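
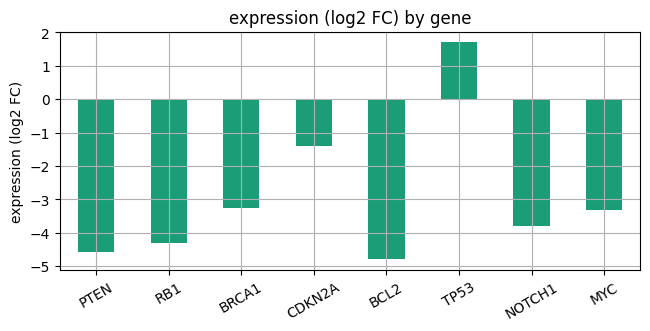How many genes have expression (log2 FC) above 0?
Above 0: TP53.

1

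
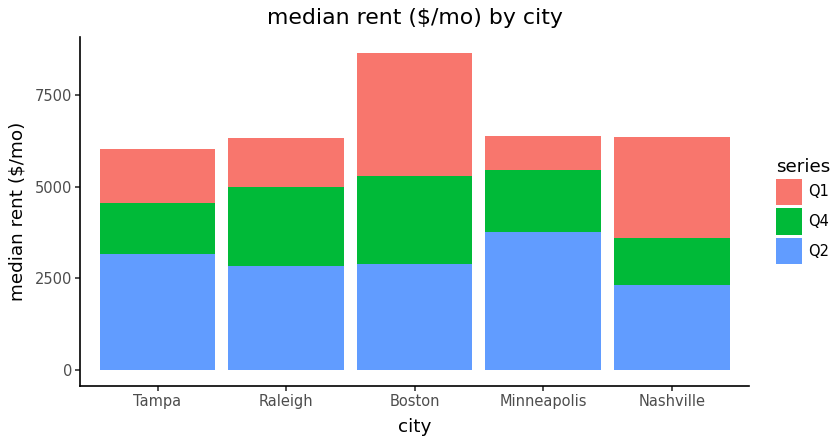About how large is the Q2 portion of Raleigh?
Q2 top ≈ 3000, bottom ≈ 0; segment ≈ 3000.

≈ 3000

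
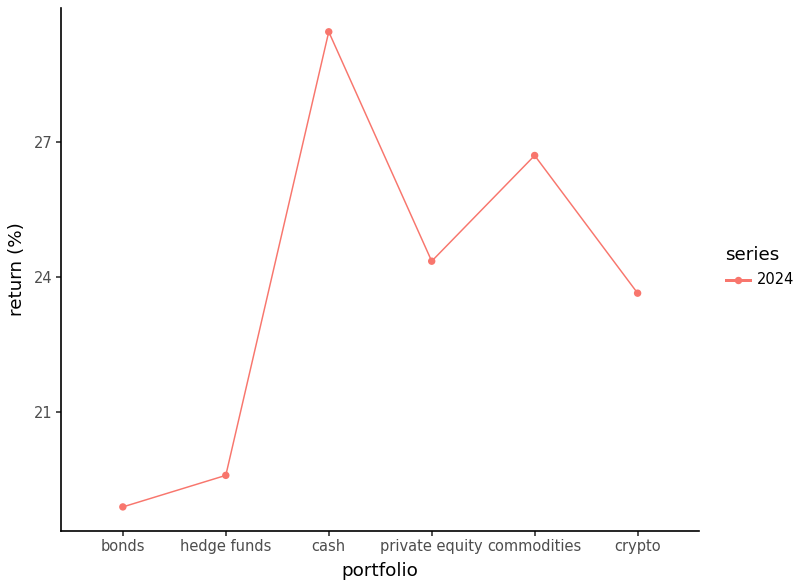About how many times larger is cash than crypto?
cash ≈ 29, crypto ≈ 24; 29/24 ≈ 1.21.

≈ 1.21×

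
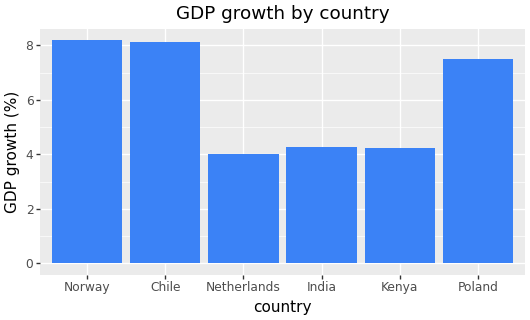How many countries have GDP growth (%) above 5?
Above 5: Norway, Chile, Poland.

3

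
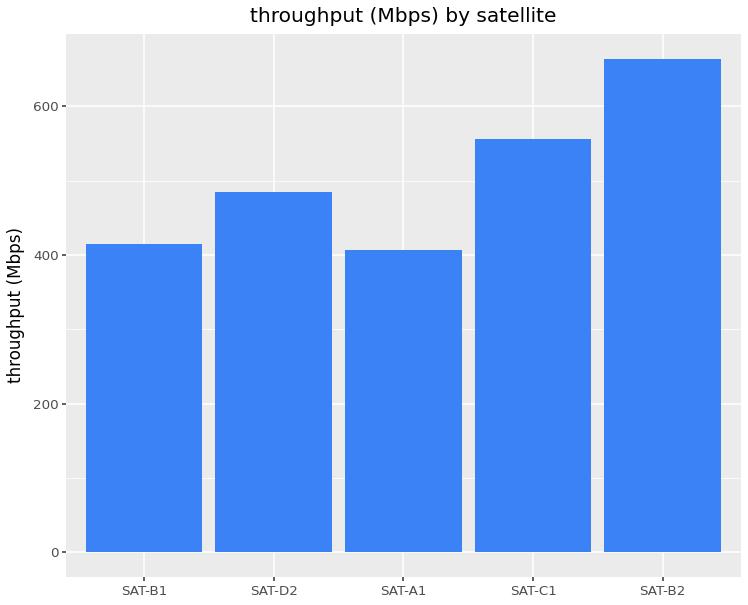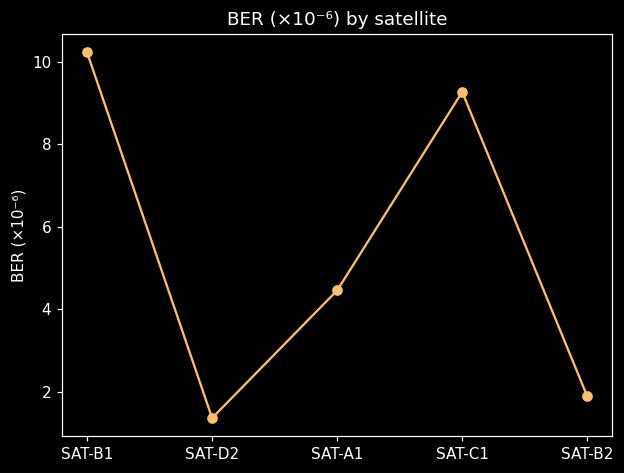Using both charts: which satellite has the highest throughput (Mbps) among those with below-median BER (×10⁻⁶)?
Chart 2 median BER (×10⁻⁶) ≈ 4; below-median satellites: SAT-D2, SAT-B2. Among those, SAT-B2 has the highest throughput (Mbps) (≈ 700).

SAT-B2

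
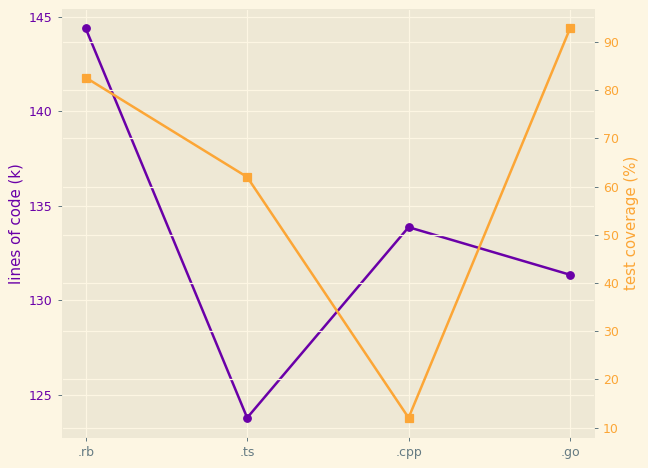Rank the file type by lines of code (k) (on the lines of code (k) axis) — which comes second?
Top 3 (on the lines of code (k) axis): .rb ≈ 144, .cpp ≈ 134, .go ≈ 132.

.cpp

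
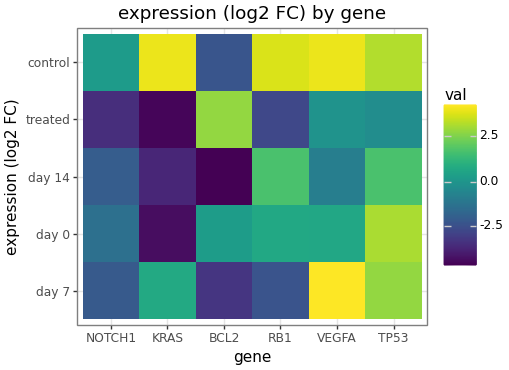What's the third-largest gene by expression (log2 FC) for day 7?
KRAS

Top 4 for day 7: VEGFA ≈ 4, TP53 ≈ 3, KRAS ≈ 1, NOTCH1 ≈ -2.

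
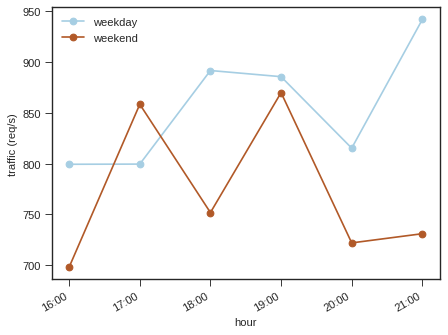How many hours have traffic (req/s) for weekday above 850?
Above 850: 18:00, 19:00, 21:00.

3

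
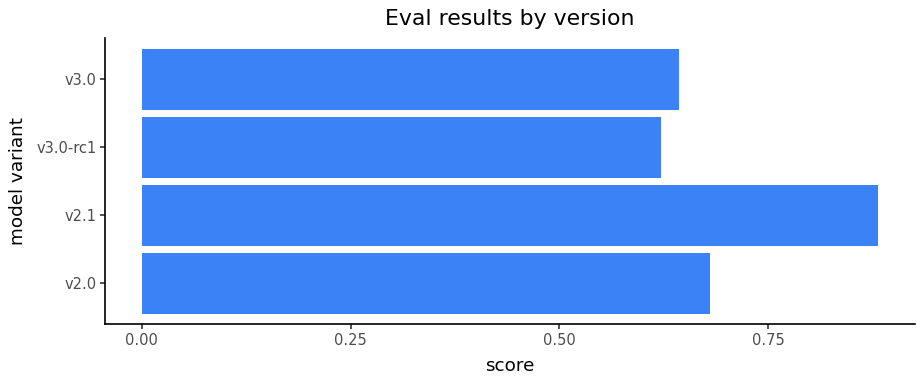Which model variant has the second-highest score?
v2.0

Top 3: v2.1 ≈ 0.9, v2.0 ≈ 0.7, v3.0 ≈ 0.6.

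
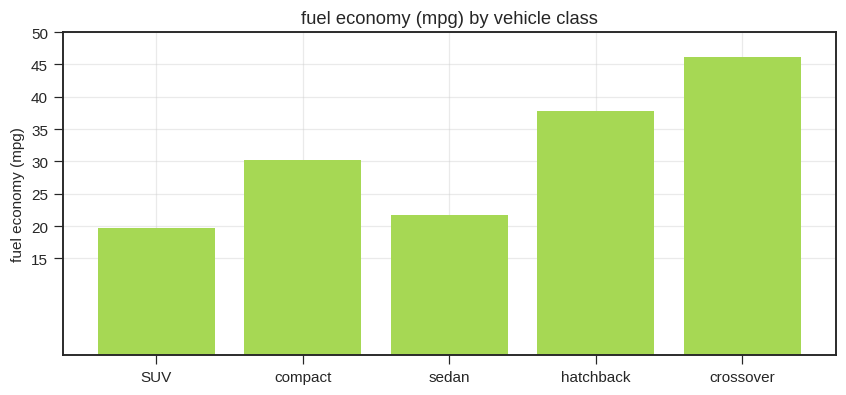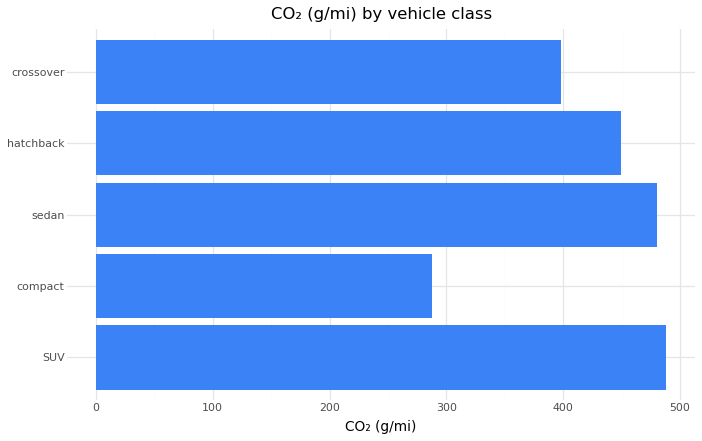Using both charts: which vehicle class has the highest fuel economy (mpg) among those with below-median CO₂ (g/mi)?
Chart 2 median CO₂ (g/mi) ≈ 450; below-median vehicle classes: compact, crossover. Among those, crossover has the highest fuel economy (mpg) (≈ 45).

crossover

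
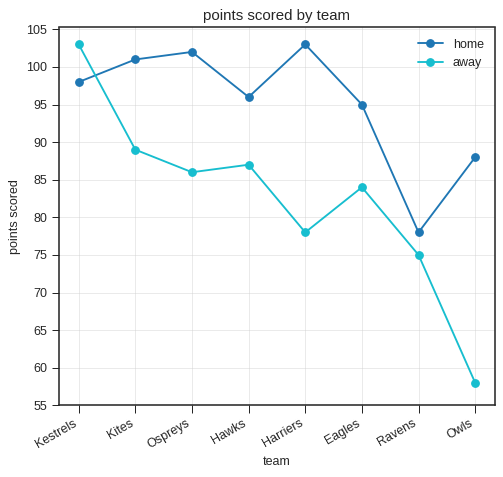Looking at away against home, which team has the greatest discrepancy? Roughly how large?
Owls, ≈ 30

Owls: away ≈ 60, home ≈ 90 → gap ≈ 30. Next-largest (Harriers) is only ≈ 25.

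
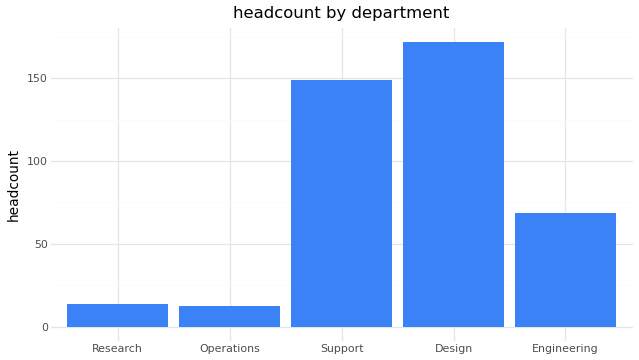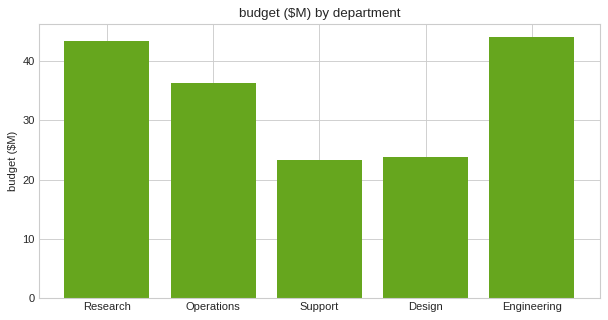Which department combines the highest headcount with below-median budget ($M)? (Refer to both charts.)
Chart 2 median budget ($M) ≈ 35; below-median departments: Support, Design. Among those, Design has the highest headcount (≈ 180).

Design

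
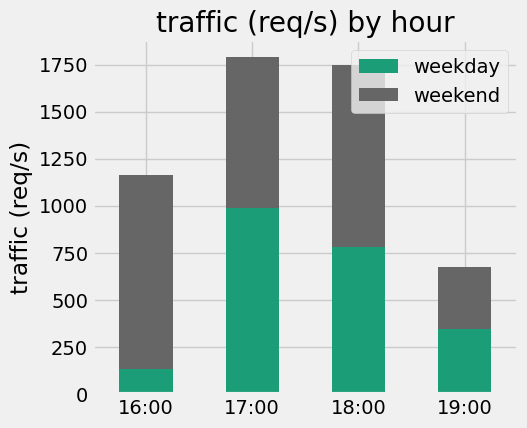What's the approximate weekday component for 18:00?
weekday top ≈ 800, bottom ≈ 0; segment ≈ 800.

≈ 800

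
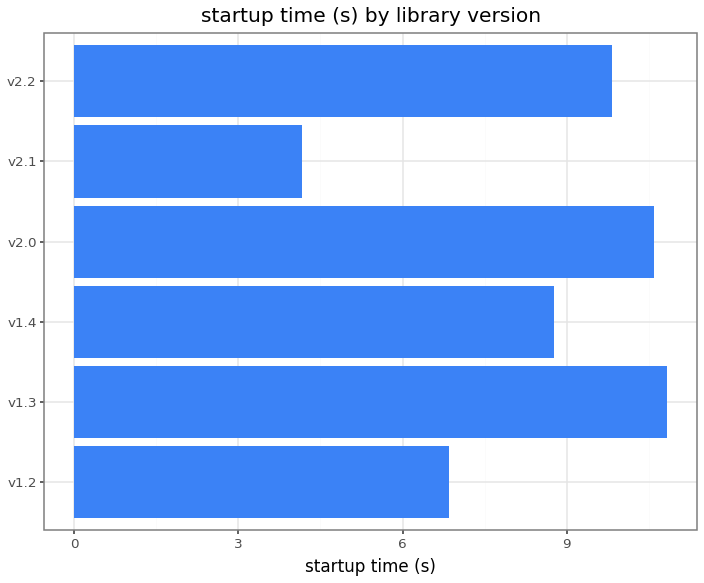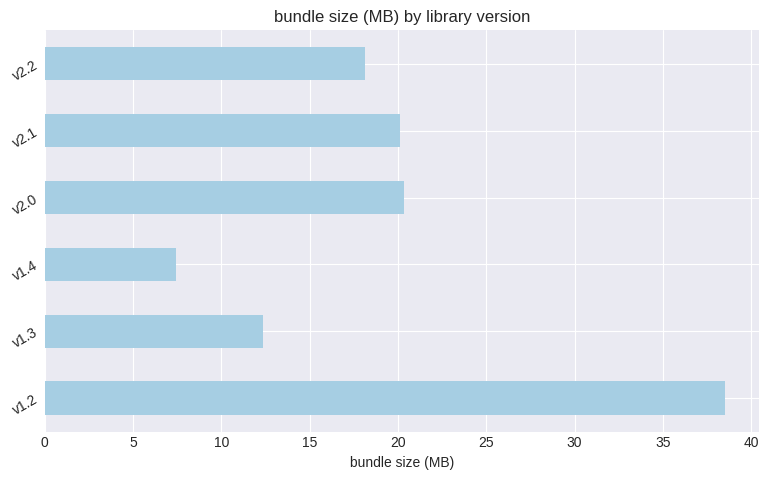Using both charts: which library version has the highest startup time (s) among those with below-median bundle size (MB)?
Chart 2 median bundle size (MB) ≈ 20; below-median library versions: v1.3, v1.4, v2.2. Among those, v1.3 has the highest startup time (s) (≈ 11).

v1.3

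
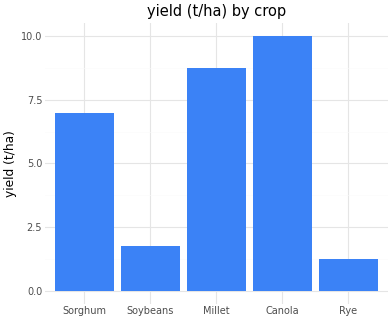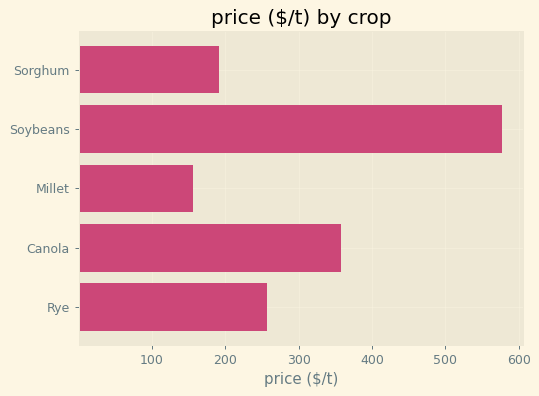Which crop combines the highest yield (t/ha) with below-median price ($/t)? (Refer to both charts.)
Millet

Chart 2 median price ($/t) ≈ 300; below-median crops: Sorghum, Millet. Among those, Millet has the highest yield (t/ha) (≈ 9).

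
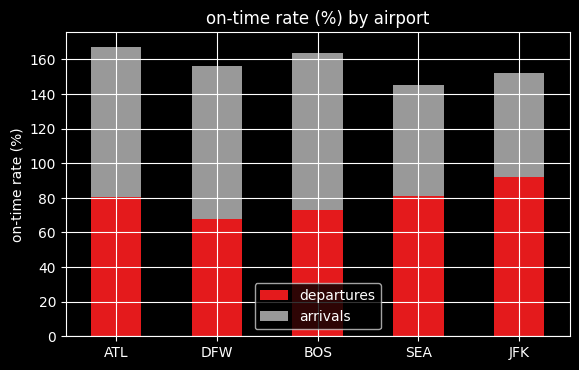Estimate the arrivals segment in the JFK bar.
arrivals top ≈ 160, bottom ≈ 100; segment ≈ 60.

≈ 60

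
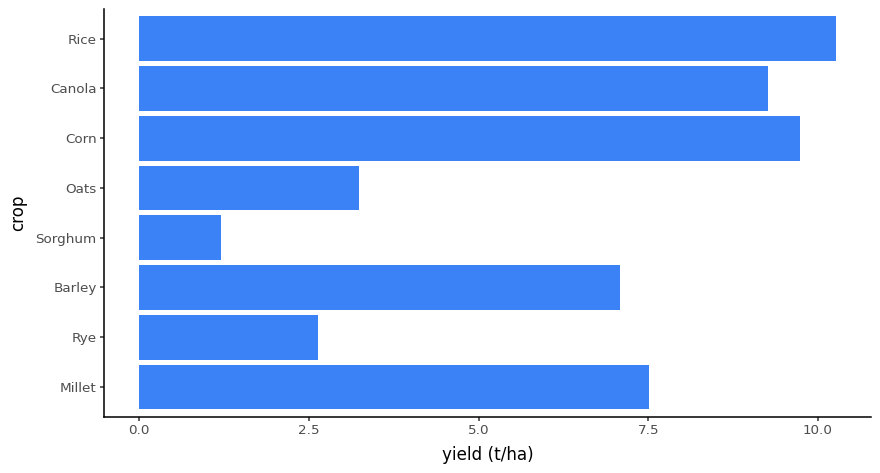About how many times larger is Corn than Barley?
Corn ≈ 10, Barley ≈ 7; 10/7 ≈ 1.43.

≈ 1.43×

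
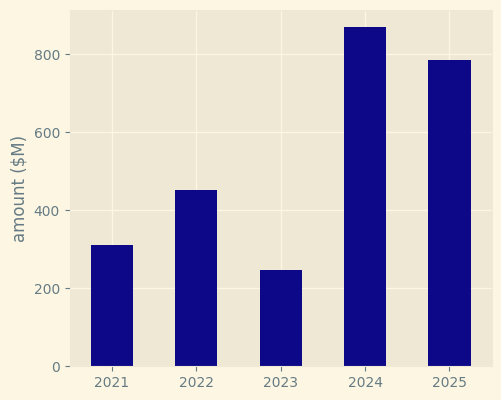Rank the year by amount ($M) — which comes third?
Top 4: 2024 ≈ 900, 2025 ≈ 800, 2022 ≈ 500, 2021 ≈ 300.

2022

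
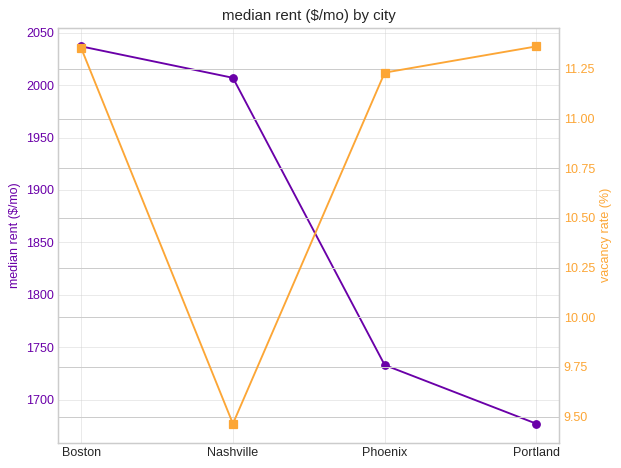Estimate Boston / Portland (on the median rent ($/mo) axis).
Boston ≈ 2050, Portland ≈ 1700; 2050/1700 ≈ 1.21.

≈ 1.21×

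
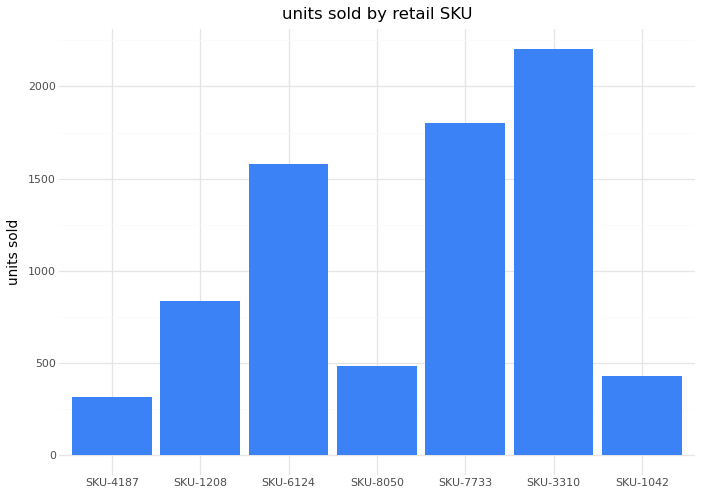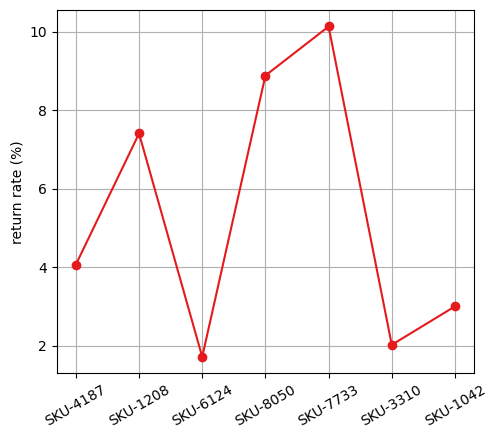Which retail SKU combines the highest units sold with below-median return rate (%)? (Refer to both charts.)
SKU-3310

Chart 2 median return rate (%) ≈ 4; below-median retail SKUs: SKU-6124, SKU-3310, SKU-1042. Among those, SKU-3310 has the highest units sold (≈ 2000).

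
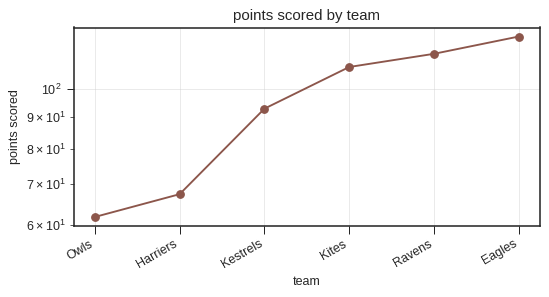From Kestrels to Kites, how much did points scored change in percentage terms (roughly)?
Kestrels ≈ 95, Kites ≈ 110; (110 − 95) / 95 ≈ +15.8%.

≈ +15.8%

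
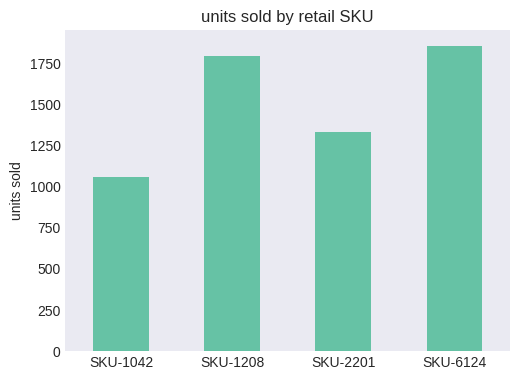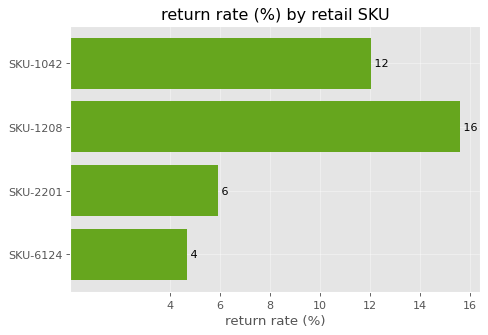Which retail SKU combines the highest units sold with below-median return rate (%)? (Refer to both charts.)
SKU-6124

Chart 2 median return rate (%) ≈ 8; below-median retail SKUs: SKU-2201, SKU-6124. Among those, SKU-6124 has the highest units sold (≈ 1800).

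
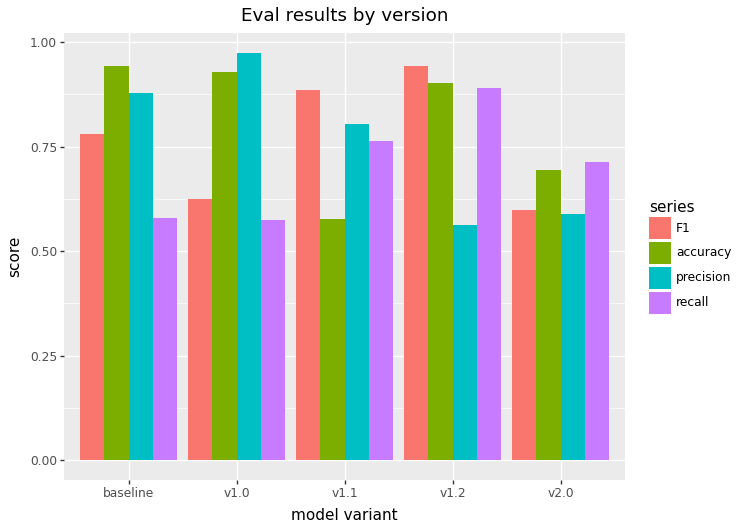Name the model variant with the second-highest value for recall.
Top 3 for recall: v1.2 ≈ 0.9, v1.1 ≈ 0.8, v2.0 ≈ 0.7.

v1.1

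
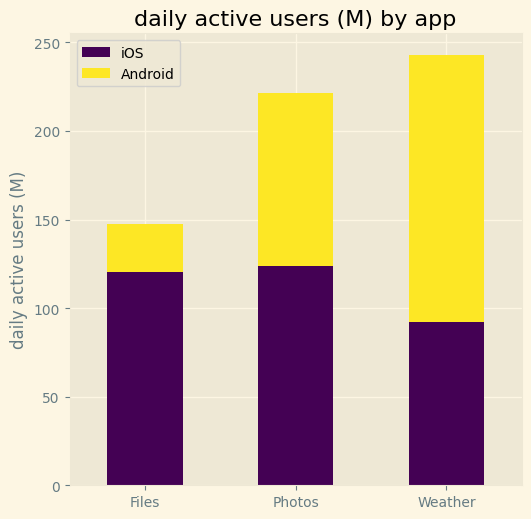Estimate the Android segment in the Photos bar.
Android top ≈ 225, bottom ≈ 125; segment ≈ 100.

≈ 100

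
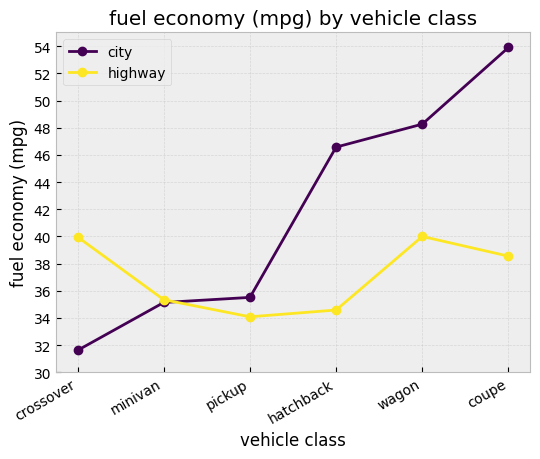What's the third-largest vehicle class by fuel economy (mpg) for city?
Top 4 for city: coupe ≈ 54, wagon ≈ 48, hatchback ≈ 46, pickup ≈ 36.

hatchback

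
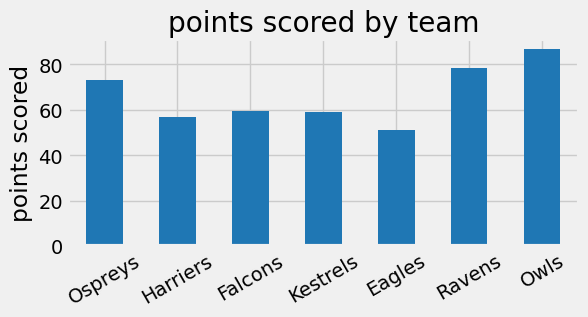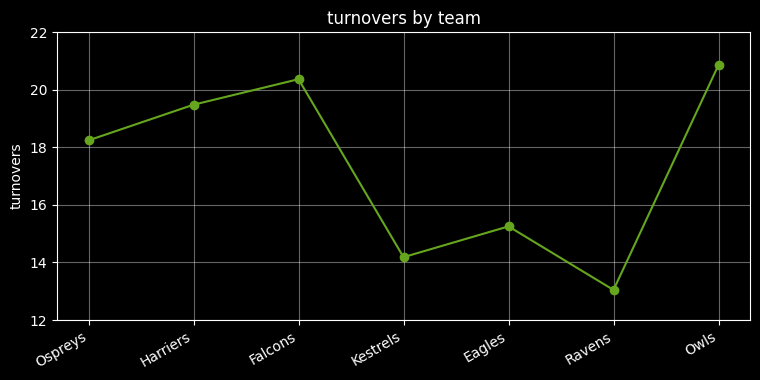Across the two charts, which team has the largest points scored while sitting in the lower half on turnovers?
Chart 2 median turnovers ≈ 18; below-median teams: Kestrels, Eagles, Ravens. Among those, Ravens has the highest points scored (≈ 80).

Ravens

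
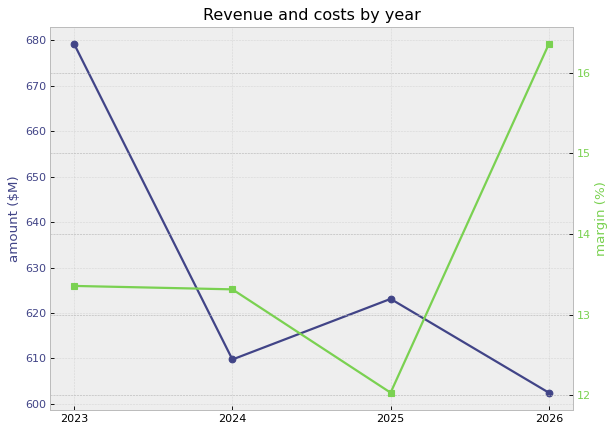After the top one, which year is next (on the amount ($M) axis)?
2025

Top 3 (on the amount ($M) axis): 2023 ≈ 680, 2025 ≈ 620, 2024 ≈ 610.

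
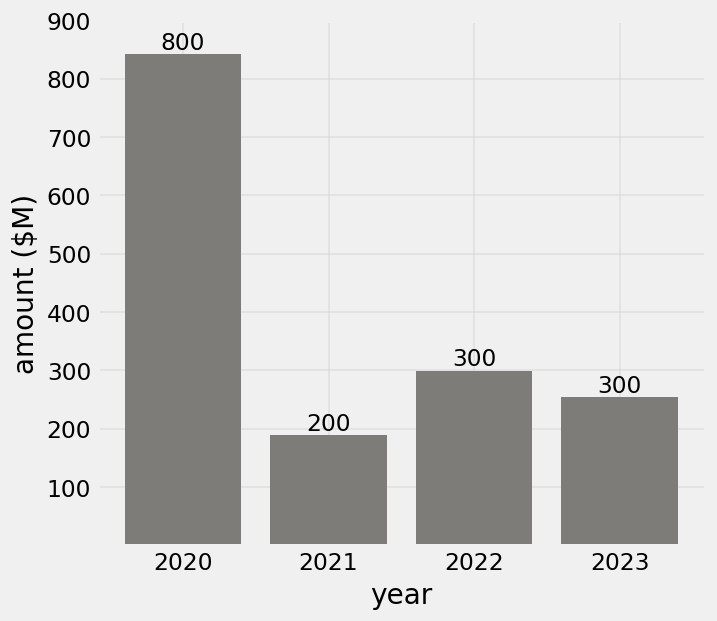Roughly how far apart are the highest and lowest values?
≈ 600

Max 2020 ≈ 800, min 2021 ≈ 200; range ≈ 600.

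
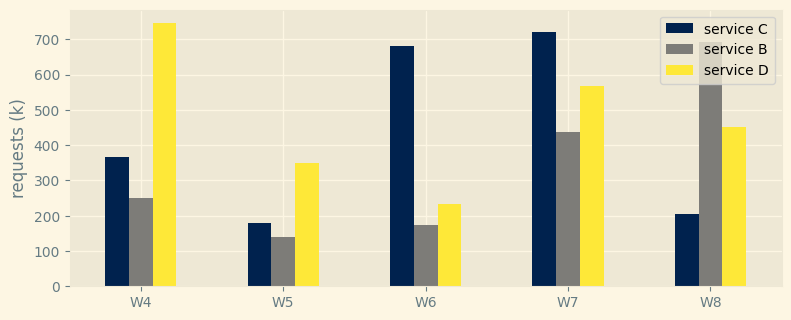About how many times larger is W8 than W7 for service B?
≈ 1.75×

W8 ≈ 700, W7 ≈ 400; 700/400 ≈ 1.75.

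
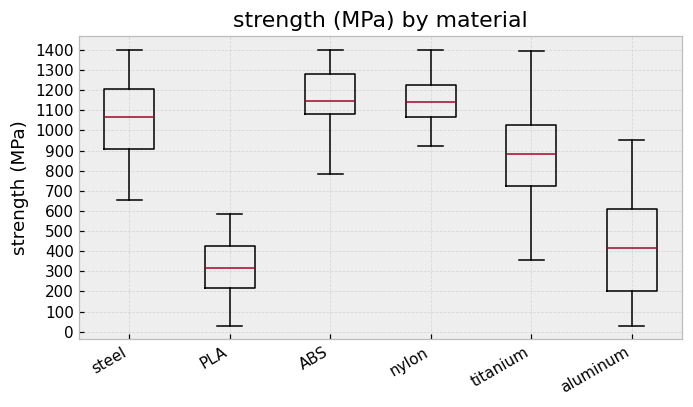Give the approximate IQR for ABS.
Q3 ≈ 1300, Q1 ≈ 1100; IQR ≈ 200.

≈ 200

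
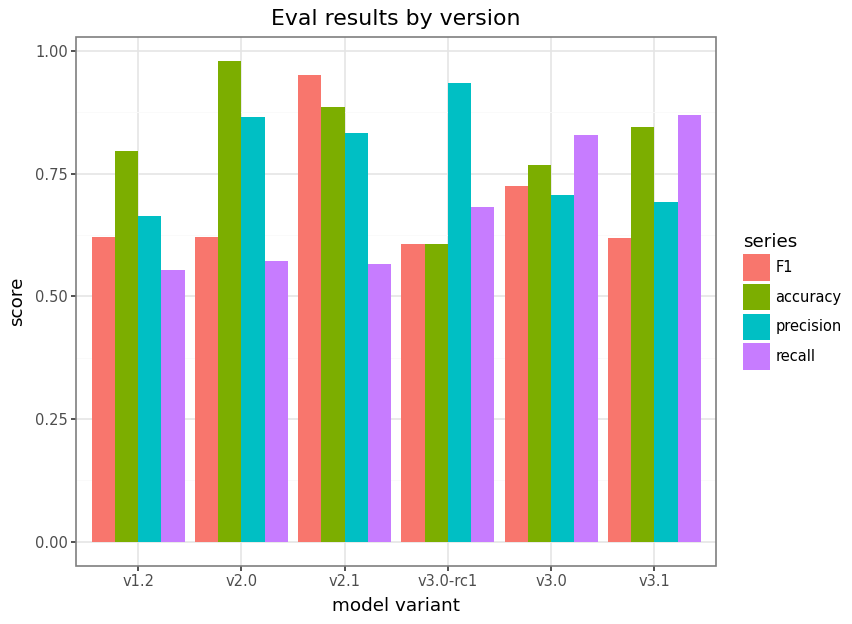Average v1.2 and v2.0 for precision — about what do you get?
(0.7 + 0.9) / 2 ≈ 0.8.

≈ 0.8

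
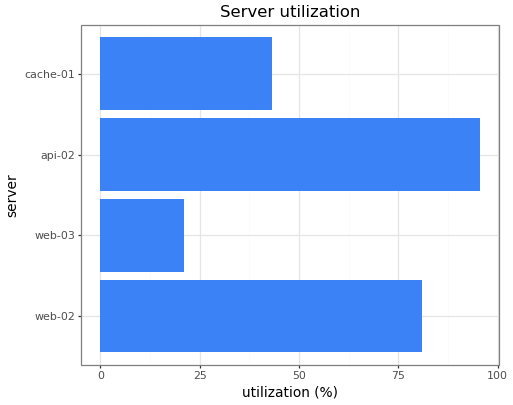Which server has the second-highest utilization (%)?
web-02

Top 3: api-02 ≈ 100, web-02 ≈ 80, cache-01 ≈ 40.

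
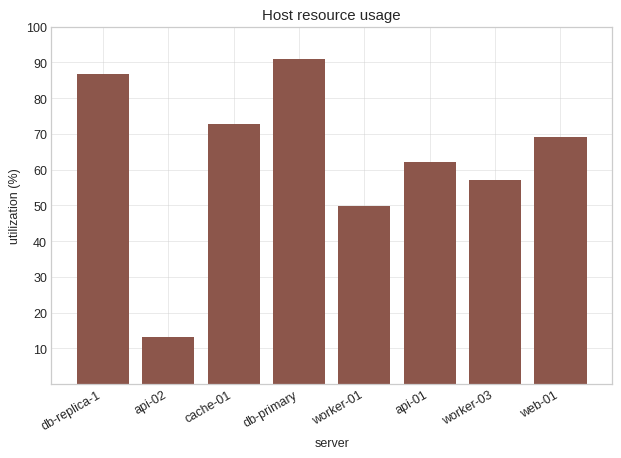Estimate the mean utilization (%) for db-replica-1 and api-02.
≈ 50

(90 + 10) / 2 ≈ 50.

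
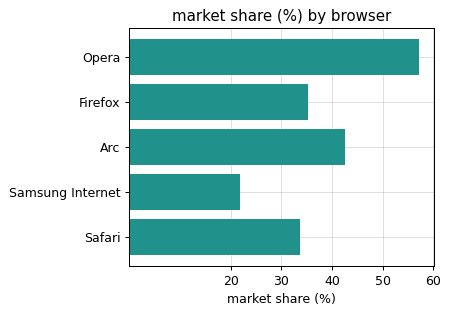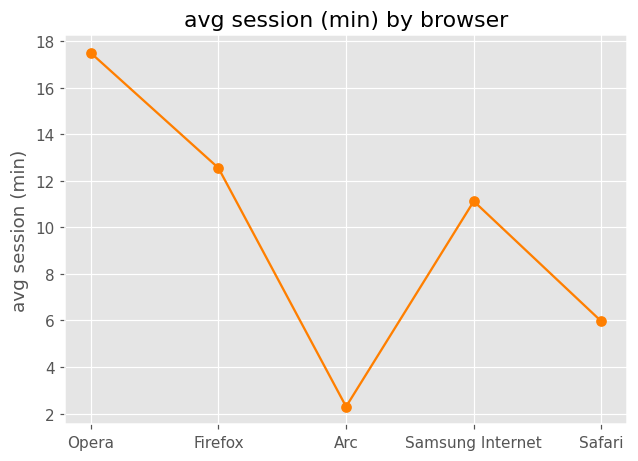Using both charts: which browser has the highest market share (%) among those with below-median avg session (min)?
Chart 2 median avg session (min) ≈ 12; below-median browsers: Arc, Safari. Among those, Arc has the highest market share (%) (≈ 40).

Arc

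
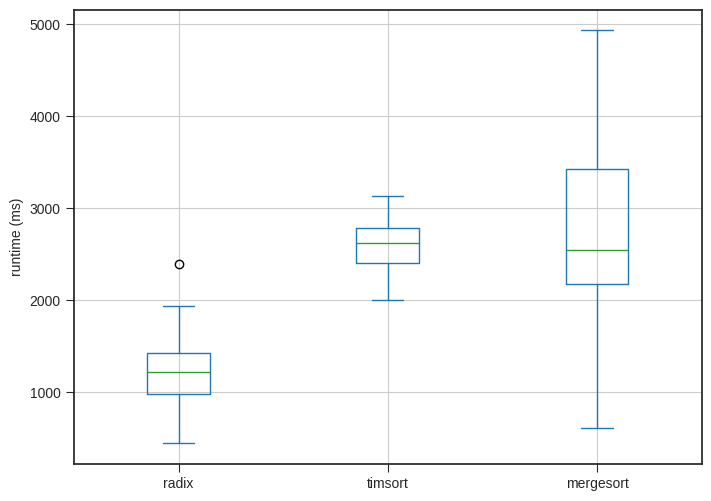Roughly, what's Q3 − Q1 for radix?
Q3 ≈ 1400, Q1 ≈ 1000; IQR ≈ 400.

≈ 400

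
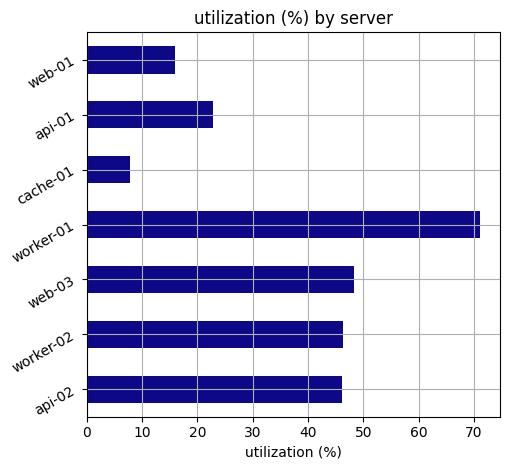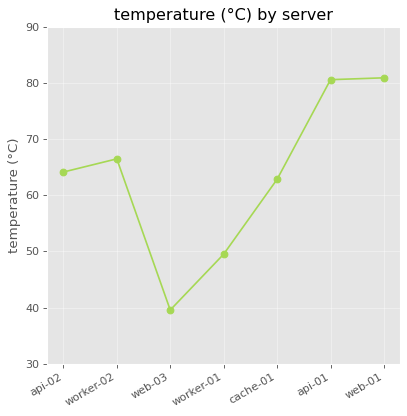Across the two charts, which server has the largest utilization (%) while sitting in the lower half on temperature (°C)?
worker-01

Chart 2 median temperature (°C) ≈ 60; below-median servers: web-03, worker-01, cache-01. Among those, worker-01 has the highest utilization (%) (≈ 70).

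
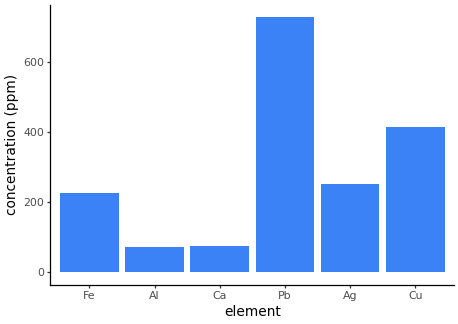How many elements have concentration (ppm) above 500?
1

Above 500: Pb.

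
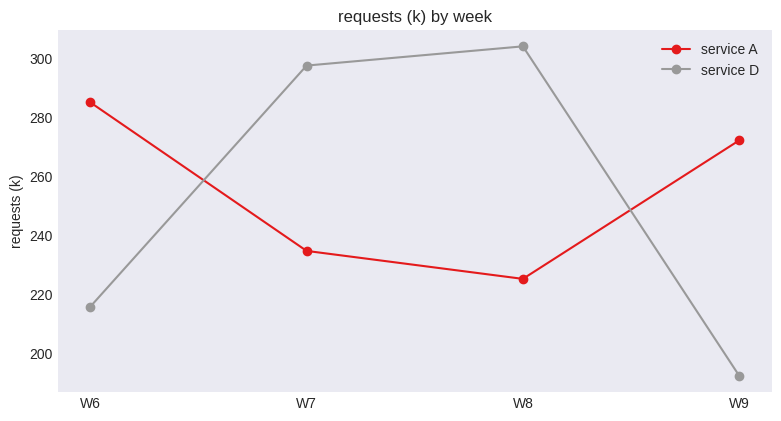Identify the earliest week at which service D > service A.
W6: service D ≈ 220 vs service A ≈ 280 (not yet); W7: service D ≈ 300 vs service A ≈ 230 (first crossover).

W7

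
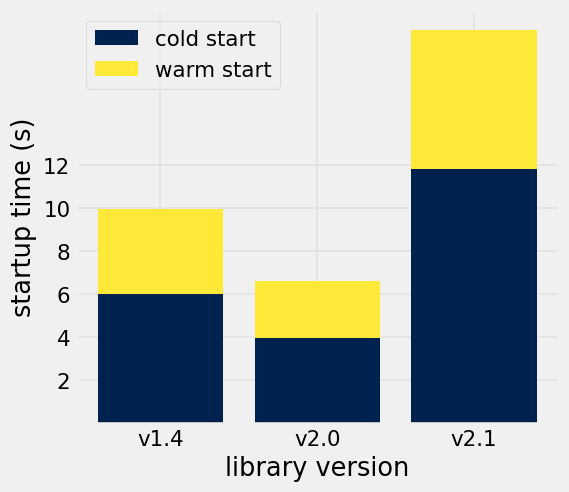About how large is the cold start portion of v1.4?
cold start top ≈ 6, bottom ≈ 0; segment ≈ 6.

≈ 6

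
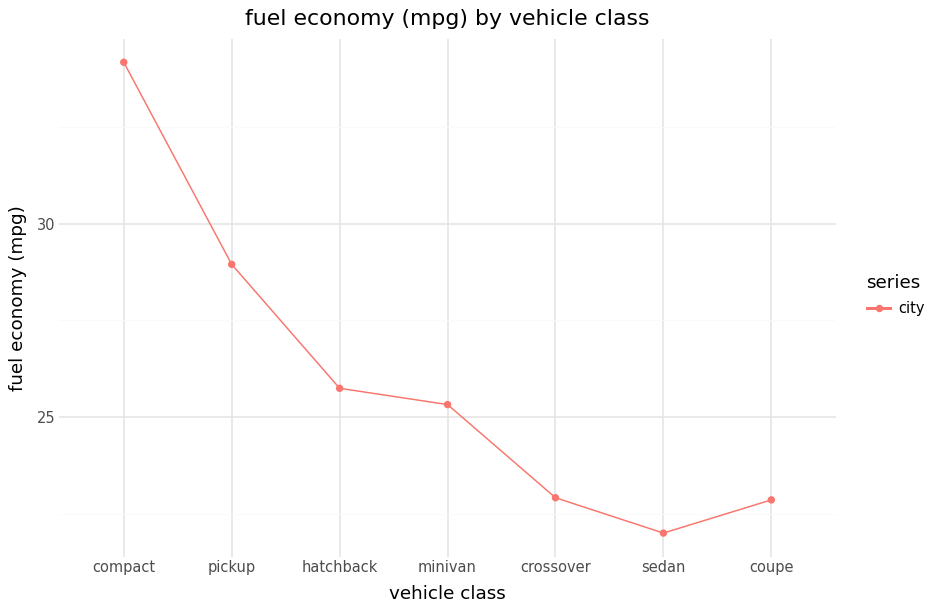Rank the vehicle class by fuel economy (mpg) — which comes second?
Top 3: compact ≈ 34, pickup ≈ 28, hatchback ≈ 26.

pickup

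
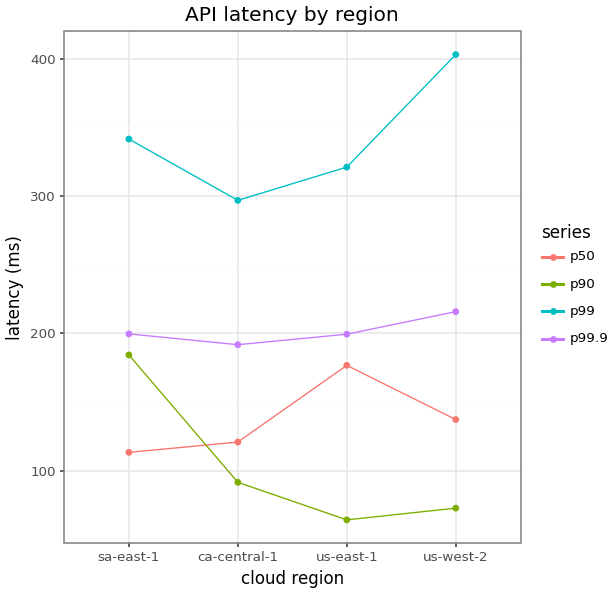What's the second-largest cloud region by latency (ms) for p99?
Top 3 for p99: us-west-2 ≈ 400, sa-east-1 ≈ 350, us-east-1 ≈ 300.

sa-east-1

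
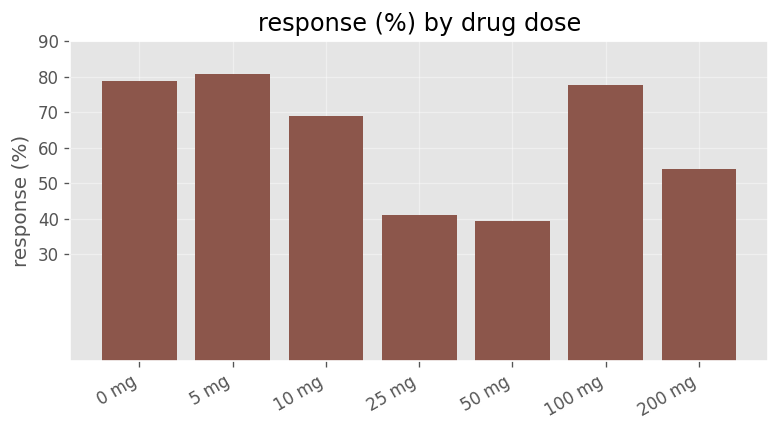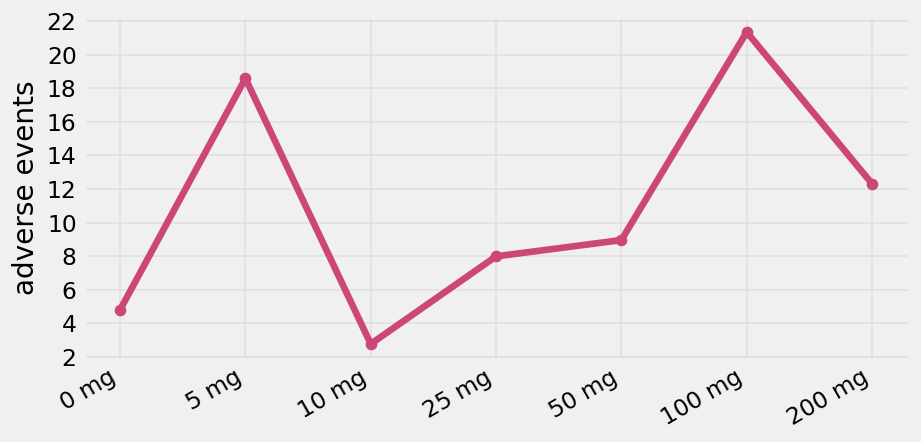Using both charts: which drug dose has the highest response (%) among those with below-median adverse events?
0 mg

Chart 2 median adverse events ≈ 8; below-median drug doses: 0 mg, 10 mg, 25 mg. Among those, 0 mg has the highest response (%) (≈ 80).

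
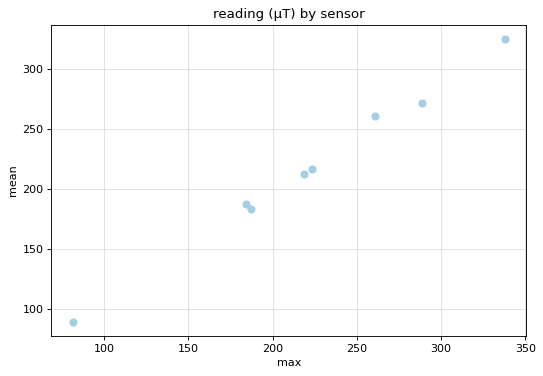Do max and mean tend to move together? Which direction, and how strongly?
positive, strong

Points are positively correlated; strong (|r| ≈ 1.0).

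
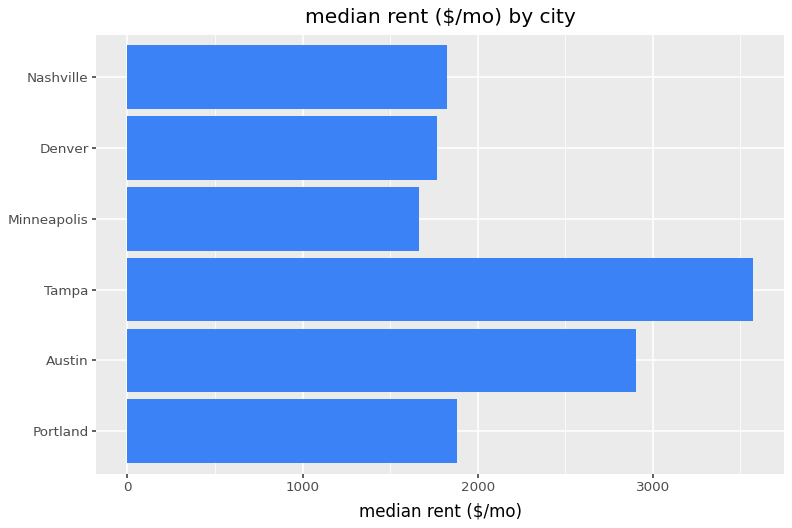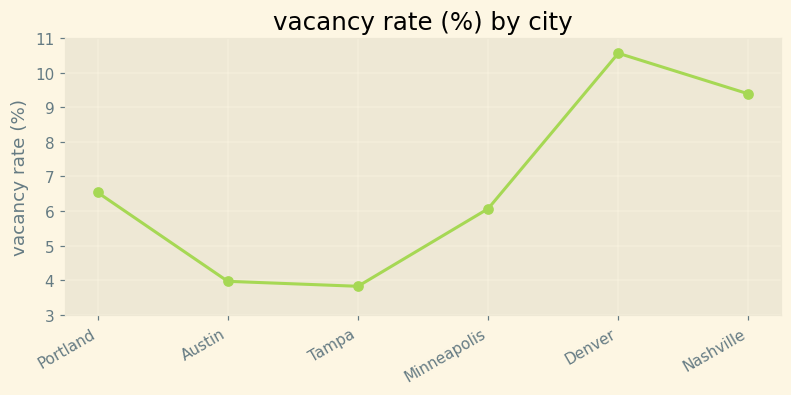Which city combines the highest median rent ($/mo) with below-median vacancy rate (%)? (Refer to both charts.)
Tampa

Chart 2 median vacancy rate (%) ≈ 6; below-median cities: Austin, Tampa, Minneapolis. Among those, Tampa has the highest median rent ($/mo) (≈ 3500).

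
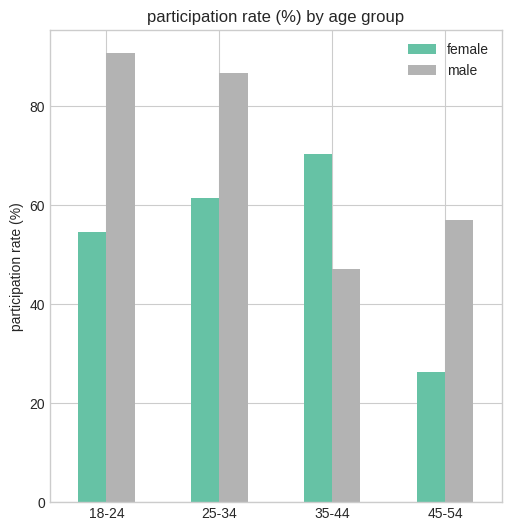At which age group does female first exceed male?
25-34: female ≈ 60 vs male ≈ 90 (not yet); 35-44: female ≈ 70 vs male ≈ 50 (first crossover).

35-44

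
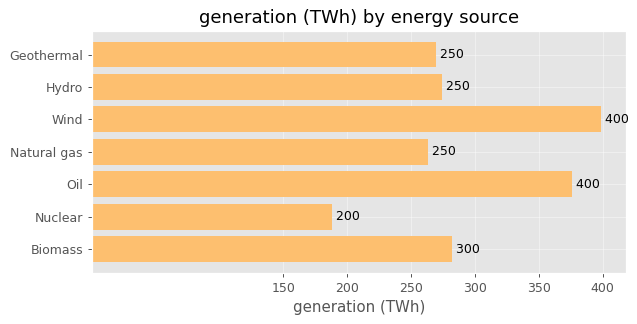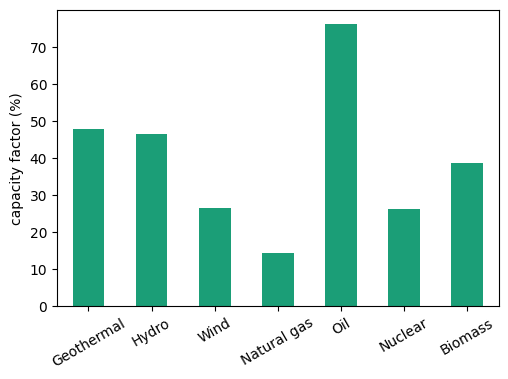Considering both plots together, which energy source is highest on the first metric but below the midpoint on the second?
Wind

Chart 2 median capacity factor (%) ≈ 40; below-median energy sources: Wind, Natural gas, Nuclear. Among those, Wind has the highest generation (TWh) (≈ 400).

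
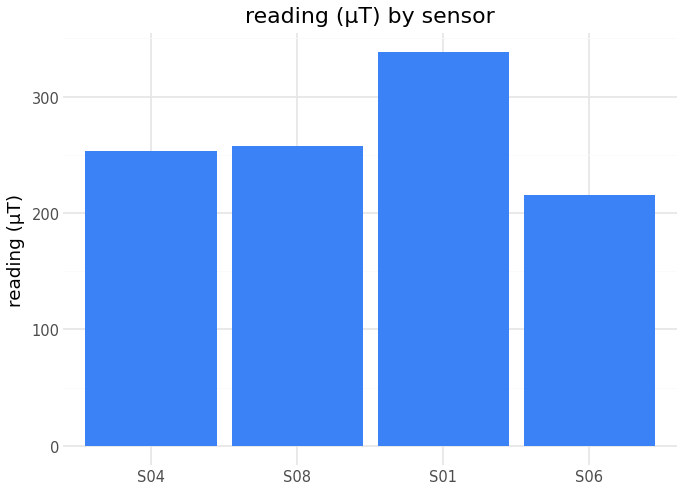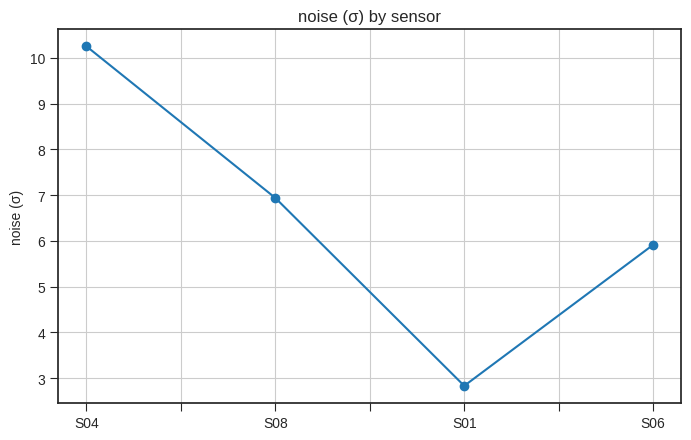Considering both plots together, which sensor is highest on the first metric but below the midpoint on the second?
Chart 2 median noise (σ) ≈ 6; below-median sensors: S01, S06. Among those, S01 has the highest reading (µT) (≈ 350).

S01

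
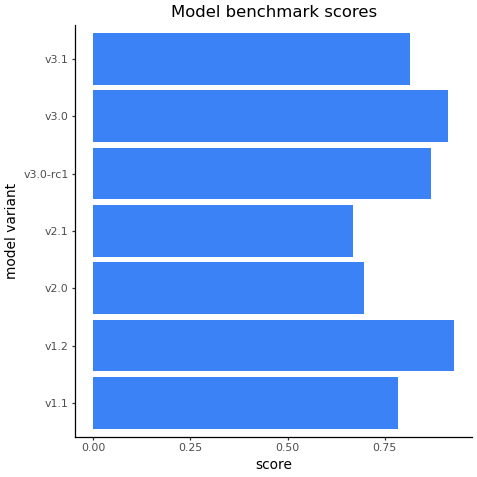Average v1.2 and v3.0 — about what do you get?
(0.9 + 0.9) / 2 ≈ 0.9.

≈ 0.9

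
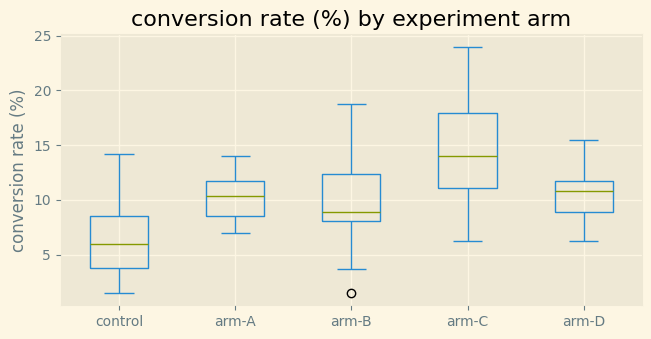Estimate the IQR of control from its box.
Q3 ≈ 9, Q1 ≈ 4; IQR ≈ 5.

≈ 5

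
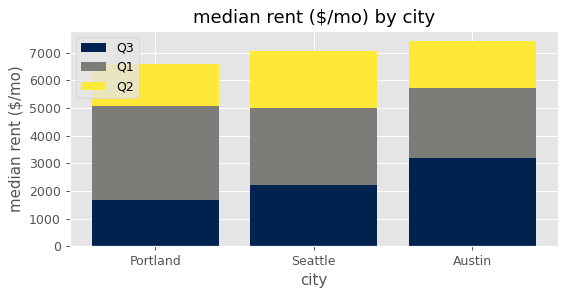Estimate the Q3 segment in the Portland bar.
≈ 2000

Q3 top ≈ 2000, bottom ≈ 0; segment ≈ 2000.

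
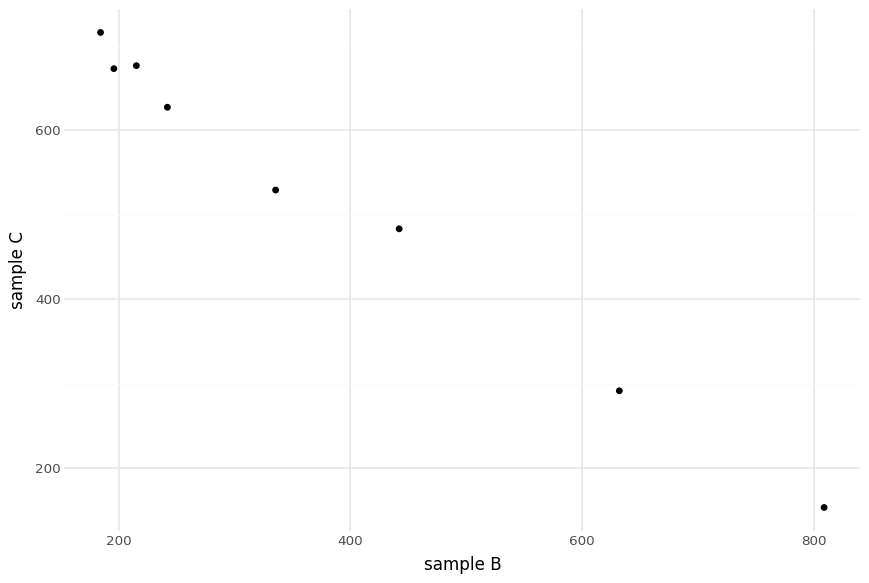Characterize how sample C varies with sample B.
negative, strong

Points are negatively correlated; strong (|r| ≈ 1.0).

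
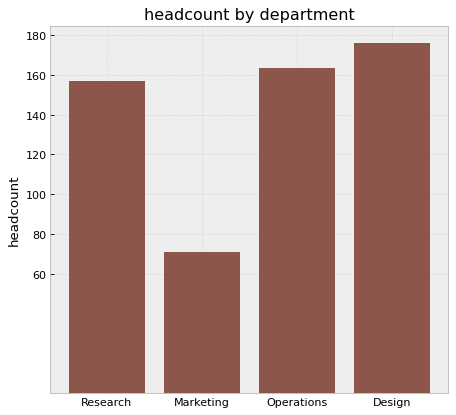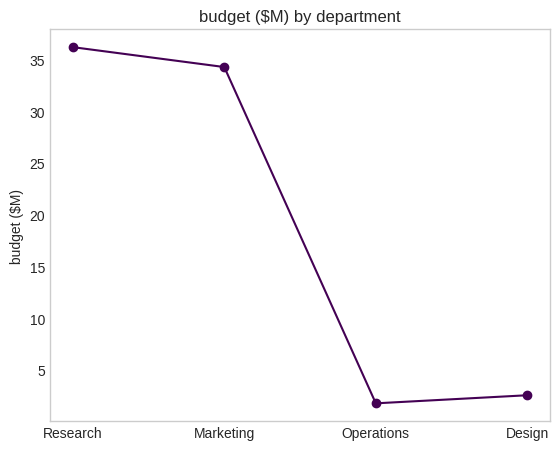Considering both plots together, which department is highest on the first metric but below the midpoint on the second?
Chart 2 median budget ($M) ≈ 20; below-median departments: Operations, Design. Among those, Design has the highest headcount (≈ 180).

Design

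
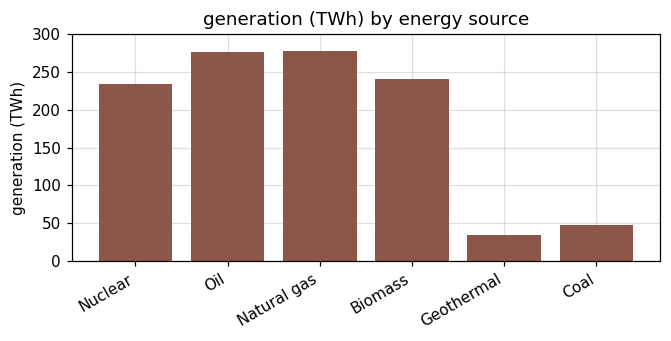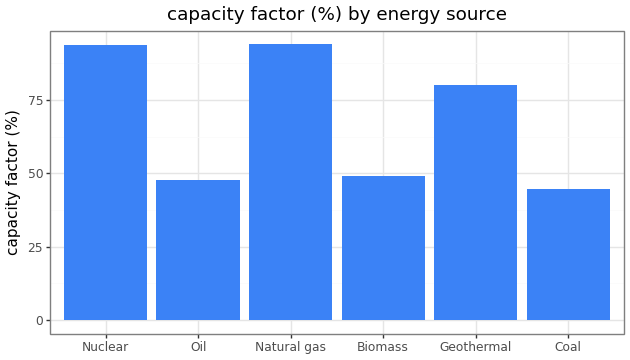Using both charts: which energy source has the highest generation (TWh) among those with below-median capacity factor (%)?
Oil

Chart 2 median capacity factor (%) ≈ 60; below-median energy sources: Oil, Biomass, Coal. Among those, Oil has the highest generation (TWh) (≈ 300).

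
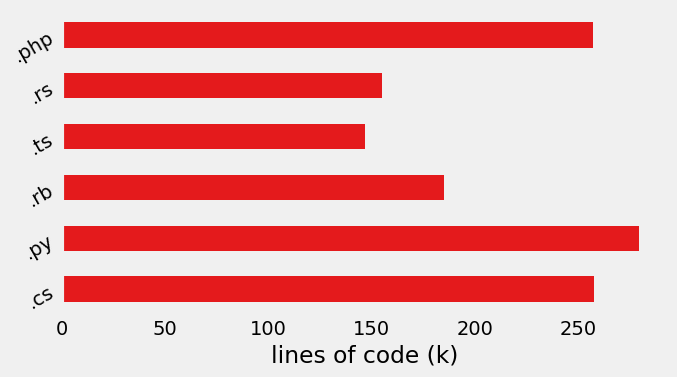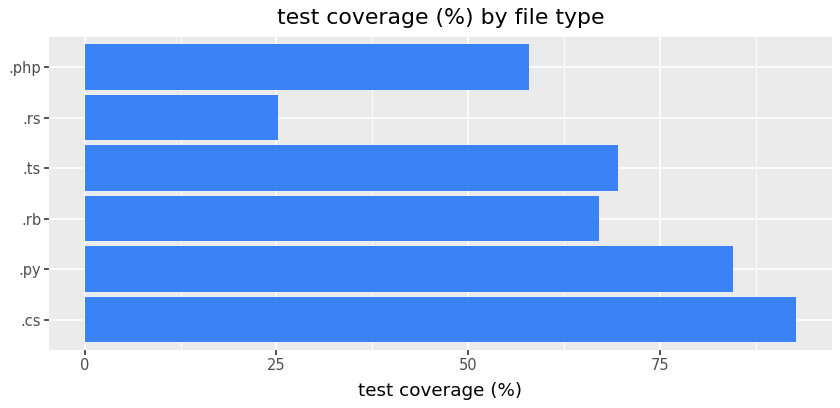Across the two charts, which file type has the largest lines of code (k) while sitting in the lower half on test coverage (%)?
.php

Chart 2 median test coverage (%) ≈ 70; below-median file types: .rb, .rs, .php. Among those, .php has the highest lines of code (k) (≈ 250).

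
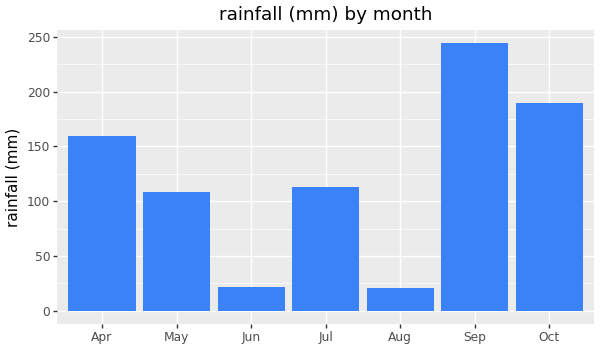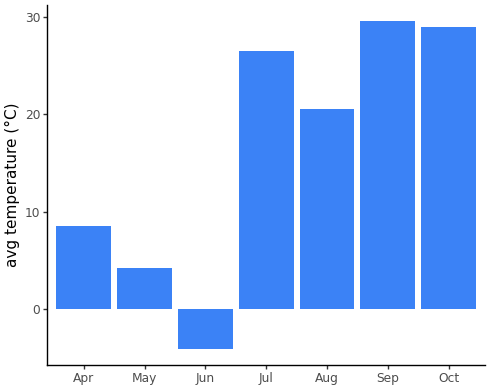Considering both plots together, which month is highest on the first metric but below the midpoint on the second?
Apr

Chart 2 median avg temperature (°C) ≈ 20; below-median months: Apr, May, Jun. Among those, Apr has the highest rainfall (mm) (≈ 150).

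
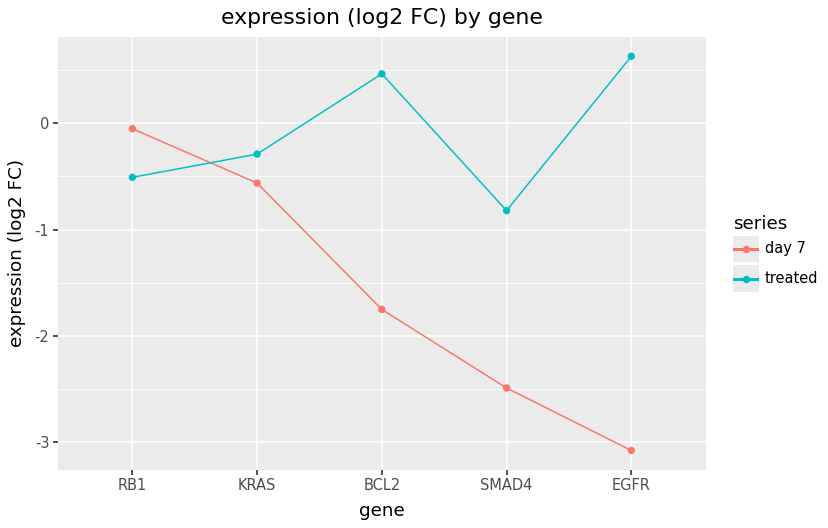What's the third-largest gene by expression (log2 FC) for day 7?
Top 4 for day 7: RB1 ≈ 0.0, KRAS ≈ -0.5, BCL2 ≈ -2.0, SMAD4 ≈ -2.5.

BCL2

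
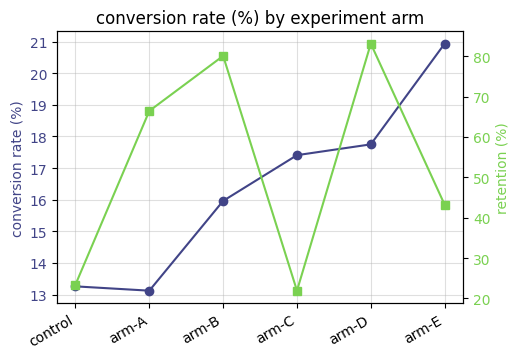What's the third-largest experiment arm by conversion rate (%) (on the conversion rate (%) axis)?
arm-C

Top 4 (on the conversion rate (%) axis): arm-E ≈ 21, arm-D ≈ 18, arm-C ≈ 17, arm-B ≈ 16.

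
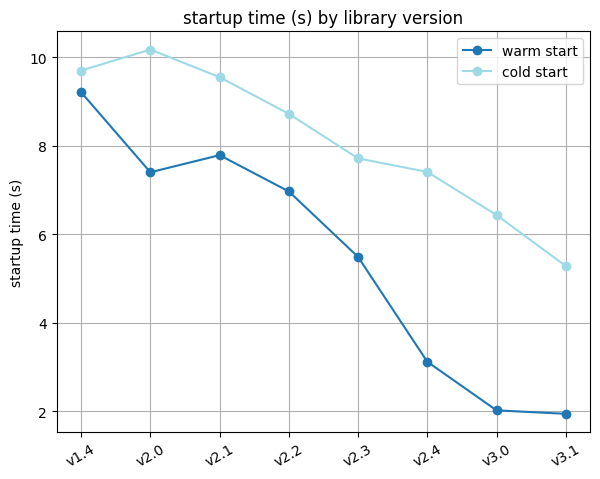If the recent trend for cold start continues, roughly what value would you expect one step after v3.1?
≈ 4

Last three: 7, 6, 5 → slope ≈ -1/step → next ≈ 4.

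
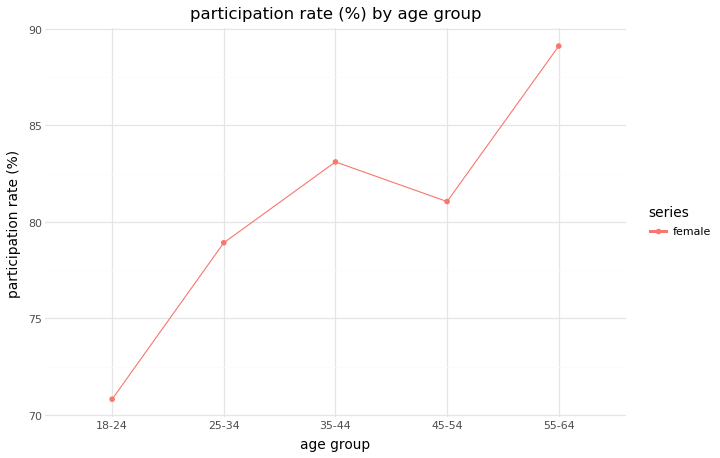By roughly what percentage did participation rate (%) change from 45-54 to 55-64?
≈ +9.8%

45-54 ≈ 82, 55-64 ≈ 90; (90 − 82) / 82 ≈ +9.8%.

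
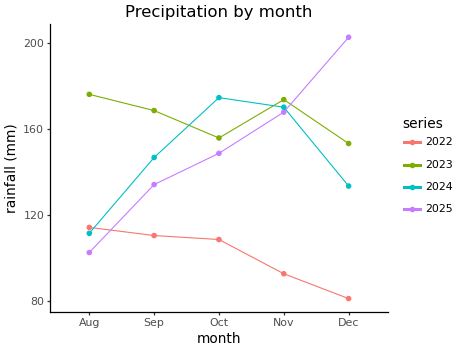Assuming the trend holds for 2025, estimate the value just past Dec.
≈ 230

Last three: 140, 160, 200 → slope ≈ 30/step → next ≈ 230.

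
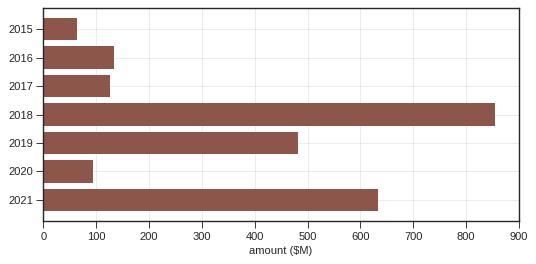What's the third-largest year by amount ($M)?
Top 4: 2018 ≈ 900, 2021 ≈ 600, 2019 ≈ 500, 2016 ≈ 100.

2019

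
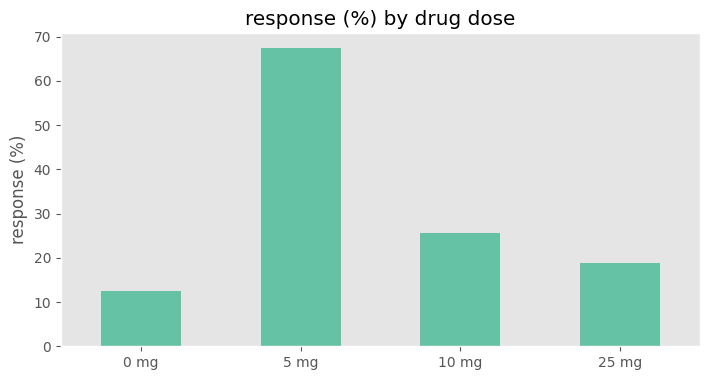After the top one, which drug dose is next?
10 mg

Top 3: 5 mg ≈ 70, 10 mg ≈ 30, 25 mg ≈ 20.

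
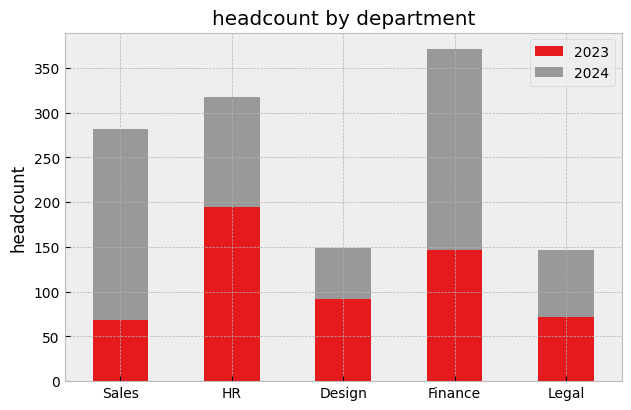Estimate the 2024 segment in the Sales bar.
2024 top ≈ 300, bottom ≈ 50; segment ≈ 250.

≈ 250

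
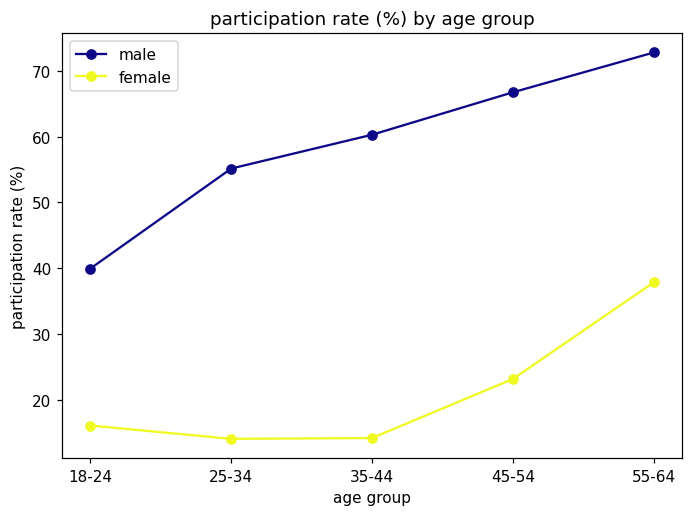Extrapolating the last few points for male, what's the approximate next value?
≈ 82.5

Last three: 60, 65, 75 → slope ≈ 7.5/step → next ≈ 82.5.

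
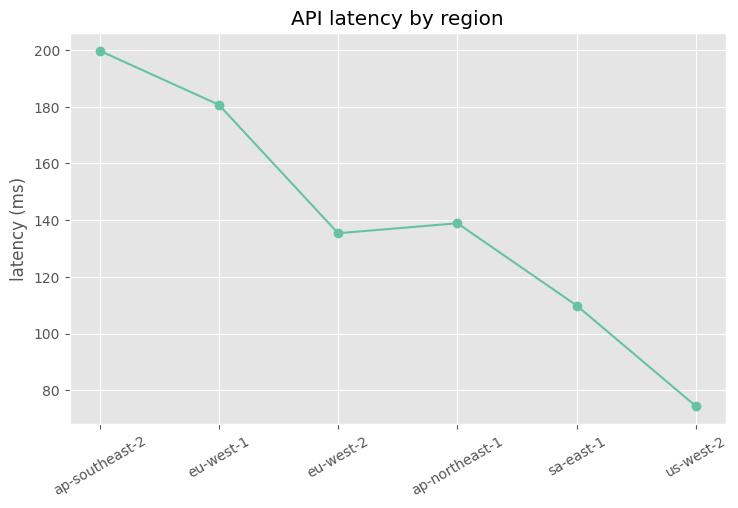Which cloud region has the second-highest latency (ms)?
eu-west-1

Top 3: ap-southeast-2 ≈ 200, eu-west-1 ≈ 180, ap-northeast-1 ≈ 140.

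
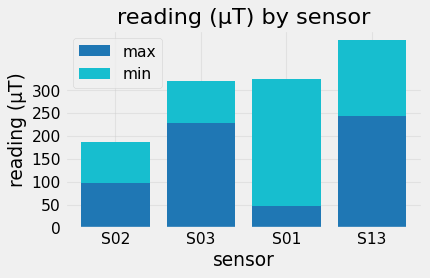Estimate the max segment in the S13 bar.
max top ≈ 250, bottom ≈ 0; segment ≈ 250.

≈ 250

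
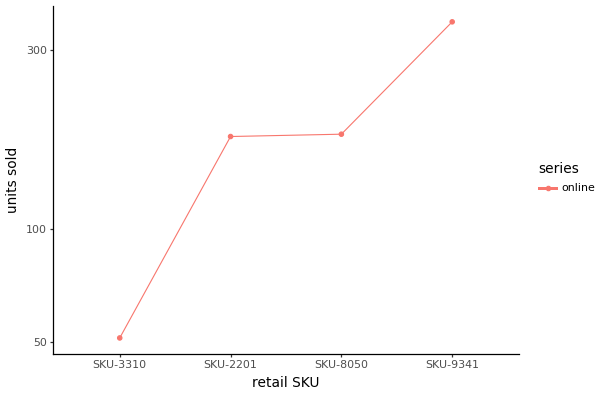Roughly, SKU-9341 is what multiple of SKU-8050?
≈ 1.75×

SKU-9341 ≈ 350, SKU-8050 ≈ 200; 350/200 ≈ 1.75.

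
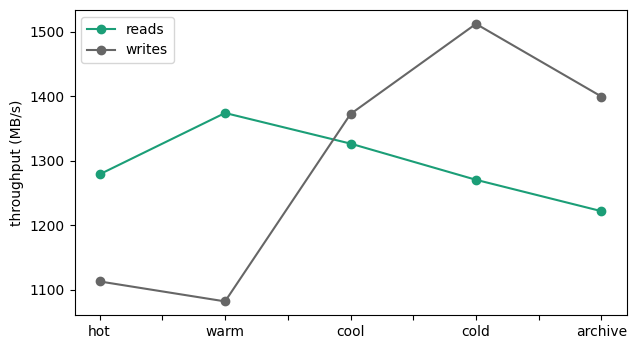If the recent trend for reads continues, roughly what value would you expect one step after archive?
Last three: 1350, 1250, 1200 → slope ≈ -75/step → next ≈ 1125.

≈ 1125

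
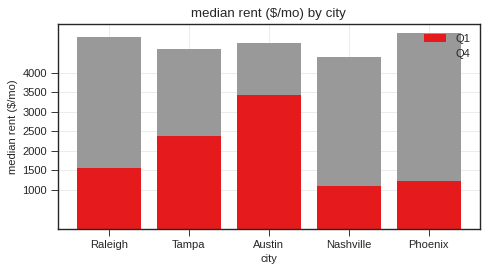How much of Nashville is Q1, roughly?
Q1 top ≈ 1000, bottom ≈ 0; segment ≈ 1000.

≈ 1000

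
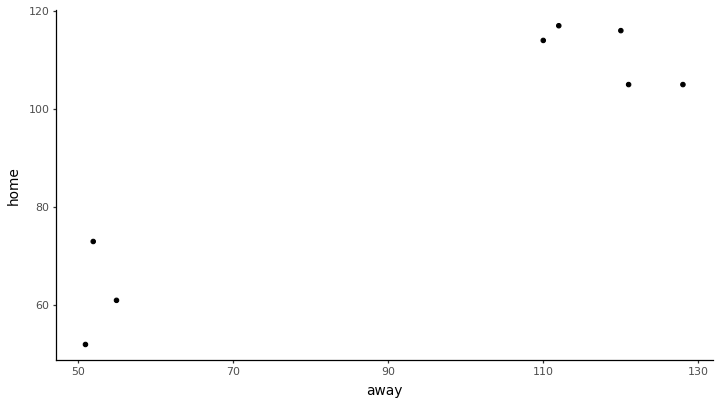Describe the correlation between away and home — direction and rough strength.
Points are positively correlated; strong (|r| ≈ 0.9).

positive, strong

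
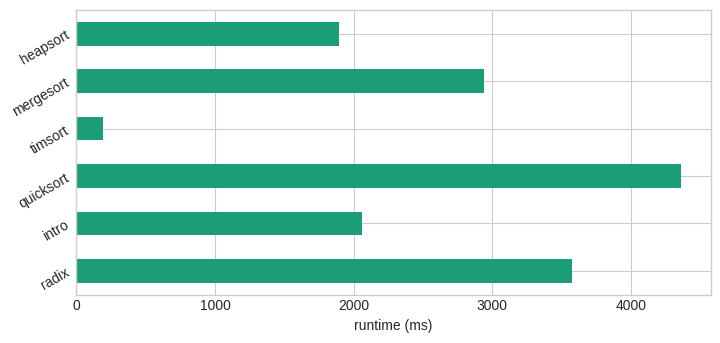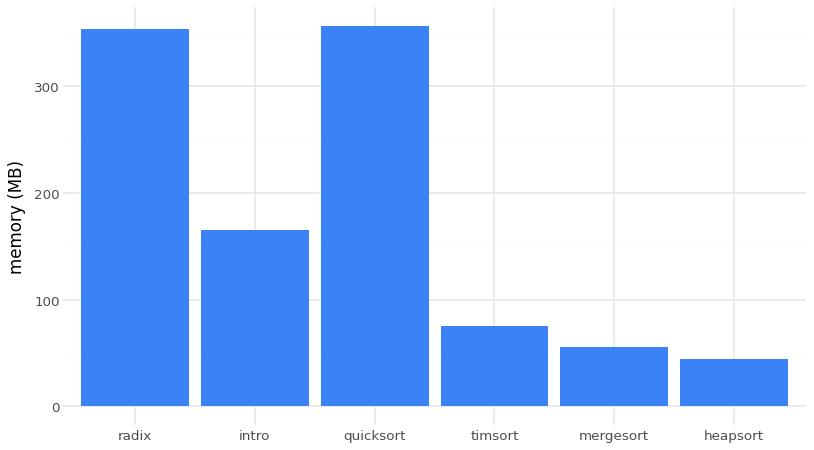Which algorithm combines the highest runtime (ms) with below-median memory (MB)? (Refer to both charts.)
Chart 2 median memory (MB) ≈ 100; below-median algorithms: timsort, mergesort, heapsort. Among those, mergesort has the highest runtime (ms) (≈ 3000).

mergesort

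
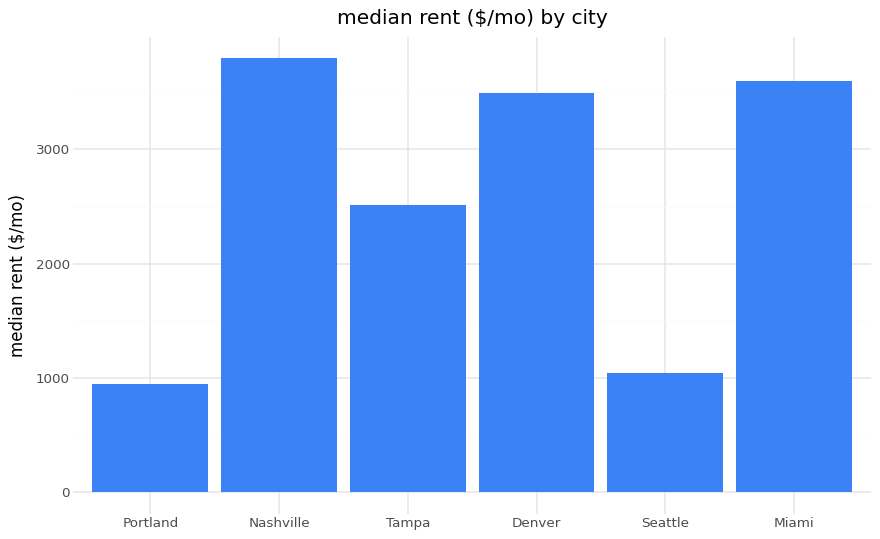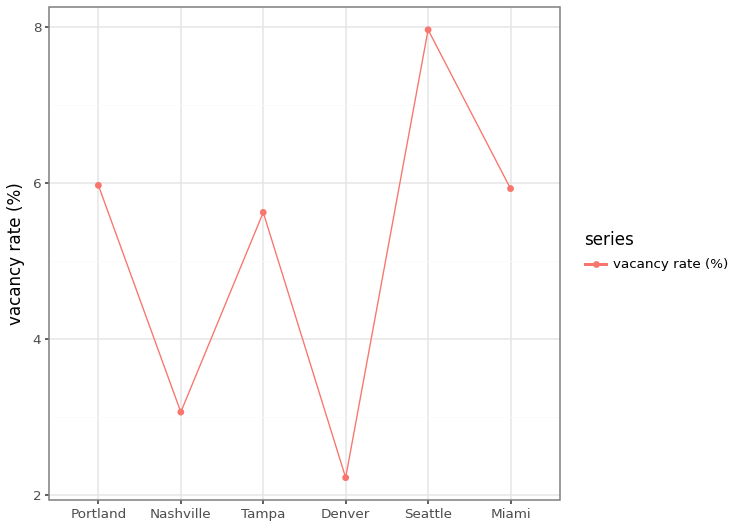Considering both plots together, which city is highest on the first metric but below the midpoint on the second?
Nashville

Chart 2 median vacancy rate (%) ≈ 6; below-median cities: Nashville, Tampa, Denver. Among those, Nashville has the highest median rent ($/mo) (≈ 4000).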